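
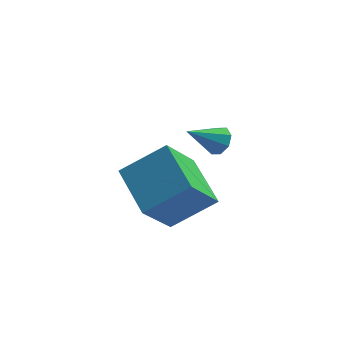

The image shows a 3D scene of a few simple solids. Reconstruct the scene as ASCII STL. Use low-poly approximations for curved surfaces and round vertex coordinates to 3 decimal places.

solid 
facet normal 0.742 0.335 -0.581
outer loop
vertex -1.371 0.907 3.263
vertex -1.777 1.07 2.838
vertex -1.524 1.345 3.32
endloop
endfacet
facet normal 0.284 -0.026 0.958
outer loop
vertex -1.371 0.907 3.263
vertex -1.524 1.345 3.32
vertex -2.883 0.57 3.702
endloop
endfacet
facet normal 0.741 0.337 -0.581
outer loop
vertex -1.524 1.345 3.32
vertex -1.777 1.07 2.838
vertex -1.826 1.621 3.095
endloop
endfacet
facet normal -0.093 0.566 0.819
outer loop
vertex -1.524 1.345 3.32
vertex -1.826 1.621 3.095
vertex -2.883 0.57 3.702
endloop
endfacet
facet normal 0.742 0.336 -0.580
outer loop
vertex -1.826 1.621 3.095
vertex -1.777 1.07 2.838
vertex -2.099 1.575 2.719
endloop
endfacet
facet normal -0.569 0.757 0.320
outer loop
vertex -1.826 1.621 3.095
vertex -2.099 1.575 2.719
vertex -2.883 0.57 3.702
endloop
endfacet
facet normal 0.742 0.337 -0.580
outer loop
vertex -2.099 1.575 2.719
vertex -1.777 1.07 2.838
vertex -2.183 1.233 2.413
endloop
endfacet
facet normal -0.866 0.434 -0.247
outer loop
vertex -2.099 1.575 2.719
vertex -2.183 1.233 2.413
vertex -2.883 0.57 3.702
endloop
endfacet
facet normal 0.742 0.336 -0.580
outer loop
vertex -2.183 1.233 2.413
vertex -1.777 1.07 2.838
vertex -2.03 0.795 2.355
endloop
endfacet
facet normal -0.810 -0.210 -0.548
outer loop
vertex -2.183 1.233 2.413
vertex -2.03 0.795 2.355
vertex -2.883 0.57 3.702
endloop
endfacet
facet normal 0.743 0.335 -0.580
outer loop
vertex -2.03 0.795 2.355
vertex -1.777 1.07 2.838
vertex -1.729 0.519 2.581
endloop
endfacet
facet normal -0.432 -0.805 -0.408
outer loop
vertex -2.03 0.795 2.355
vertex -1.729 0.519 2.581
vertex -2.883 0.57 3.702
endloop
endfacet
facet normal 0.742 0.336 -0.581
outer loop
vertex -1.729 0.519 2.581
vertex -1.777 1.07 2.838
vertex -1.456 0.565 2.956
endloop
endfacet
facet normal 0.044 -0.995 0.090
outer loop
vertex -1.729 0.519 2.581
vertex -1.456 0.565 2.956
vertex -2.883 0.57 3.702
endloop
endfacet
facet normal 0.742 0.336 -0.580
outer loop
vertex -1.456 0.565 2.956
vertex -1.777 1.07 2.838
vertex -1.371 0.907 3.263
endloop
endfacet
facet normal 0.341 -0.674 0.656
outer loop
vertex -1.456 0.565 2.956
vertex -1.371 0.907 3.263
vertex -2.883 0.57 3.702
endloop
endfacet
facet normal -0.412 -0.503 0.760
outer loop
vertex -3.491 -1.857 4.874
vertex -5.032 -2.176 3.827
vertex -2.673 -3.561 4.188
endloop
endfacet
facet normal 0.815 0.168 0.554
outer loop
vertex -1.808 -2.504 2.593
vertex -3.491 -1.857 4.874
vertex -2.673 -3.561 4.188
endloop
endfacet
facet normal -0.412 -0.503 0.760
outer loop
vertex -2.673 -3.561 4.188
vertex -5.032 -2.176 3.827
vertex -4.214 -3.88 3.142
endloop
endfacet
facet normal 0.407 -0.847 -0.341
outer loop
vertex -4.214 -3.88 3.142
vertex -1.808 -2.504 2.593
vertex -2.673 -3.561 4.188
endloop
endfacet
facet normal -0.407 0.847 0.341
outer loop
vertex -3.491 -1.857 4.874
vertex -4.167 -1.119 2.232
vertex -5.032 -2.176 3.827
endloop
endfacet
facet normal 0.815 0.169 0.554
outer loop
vertex -2.626 -0.8 3.278
vertex -3.491 -1.857 4.874
vertex -1.808 -2.504 2.593
endloop
endfacet
facet normal -0.407 0.848 0.341
outer loop
vertex -2.626 -0.8 3.278
vertex -4.167 -1.119 2.232
vertex -3.491 -1.857 4.874
endloop
endfacet
facet normal -0.815 -0.169 -0.554
outer loop
vertex -5.032 -2.176 3.827
vertex -4.167 -1.119 2.232
vertex -4.214 -3.88 3.142
endloop
endfacet
facet normal 0.407 -0.848 -0.341
outer loop
vertex -3.349 -2.823 1.546
vertex -1.808 -2.504 2.593
vertex -4.214 -3.88 3.142
endloop
endfacet
facet normal -0.816 -0.169 -0.554
outer loop
vertex -4.214 -3.88 3.142
vertex -4.167 -1.119 2.232
vertex -3.349 -2.823 1.546
endloop
endfacet
facet normal 0.412 0.503 -0.760
outer loop
vertex -3.349 -2.823 1.546
vertex -2.626 -0.8 3.278
vertex -1.808 -2.504 2.593
endloop
endfacet
facet normal 0.412 0.503 -0.760
outer loop
vertex -4.167 -1.119 2.232
vertex -2.626 -0.8 3.278
vertex -3.349 -2.823 1.546
endloop
endfacet

endsolid


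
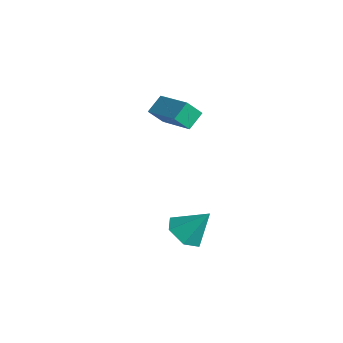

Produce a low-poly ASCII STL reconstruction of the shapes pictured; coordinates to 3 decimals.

solid 
facet normal -0.951 0.012 -0.308
outer loop
vertex -2.108 3.247 1.731
vertex -1.855 3.864 0.972
vertex -1.925 2.44 1.135
endloop
endfacet
facet normal -0.250 -0.611 0.751
outer loop
vertex 0.035 2.416 1.768
vertex -2.108 3.247 1.731
vertex -1.925 2.44 1.135
endloop
endfacet
facet normal -0.952 0.012 -0.307
outer loop
vertex -1.925 2.44 1.135
vertex -1.855 3.864 0.972
vertex -1.673 3.056 0.376
endloop
endfacet
facet normal 0.179 -0.792 -0.584
outer loop
vertex -1.673 3.056 0.376
vertex 0.035 2.416 1.768
vertex -1.925 2.44 1.135
endloop
endfacet
facet normal -0.179 0.792 0.584
outer loop
vertex -2.108 3.247 1.731
vertex 0.105 3.84 1.605
vertex -1.855 3.864 0.972
endloop
endfacet
facet normal -0.250 -0.611 0.752
outer loop
vertex -0.147 3.224 2.364
vertex -2.108 3.247 1.731
vertex 0.035 2.416 1.768
endloop
endfacet
facet normal -0.179 0.792 0.583
outer loop
vertex -0.147 3.224 2.364
vertex 0.105 3.84 1.605
vertex -2.108 3.247 1.731
endloop
endfacet
facet normal 0.250 0.611 -0.751
outer loop
vertex -1.855 3.864 0.972
vertex 0.105 3.84 1.605
vertex -1.673 3.056 0.376
endloop
endfacet
facet normal 0.179 -0.792 -0.584
outer loop
vertex 0.288 3.033 1.009
vertex 0.035 2.416 1.768
vertex -1.673 3.056 0.376
endloop
endfacet
facet normal 0.250 0.611 -0.751
outer loop
vertex -1.673 3.056 0.376
vertex 0.105 3.84 1.605
vertex 0.288 3.033 1.009
endloop
endfacet
facet normal 0.952 -0.012 0.307
outer loop
vertex 0.288 3.033 1.009
vertex -0.147 3.224 2.364
vertex 0.035 2.416 1.768
endloop
endfacet
facet normal 0.952 -0.011 0.307
outer loop
vertex 0.105 3.84 1.605
vertex -0.147 3.224 2.364
vertex 0.288 3.033 1.009
endloop
endfacet
facet normal -0.408 -0.496 -0.766
outer loop
vertex 2.457 1.14 -4.255
vertex 1.701 1.749 -4.246
vertex 2.479 1.949 -4.79
endloop
endfacet
facet normal 0.999 0.008 0.052
outer loop
vertex 2.457 1.14 -4.255
vertex 2.479 1.949 -4.79
vertex 2.379 2.571 -2.974
endloop
endfacet
facet normal -0.409 -0.495 -0.767
outer loop
vertex 2.479 1.949 -4.79
vertex 1.701 1.749 -4.246
vertex 1.724 2.558 -4.781
endloop
endfacet
facet normal 0.610 0.759 -0.227
outer loop
vertex 2.479 1.949 -4.79
vertex 1.724 2.558 -4.781
vertex 2.379 2.571 -2.974
endloop
endfacet
facet normal -0.407 -0.496 -0.767
outer loop
vertex 1.724 2.558 -4.781
vertex 1.701 1.749 -4.246
vertex 0.946 2.357 -4.238
endloop
endfacet
facet normal -0.205 0.976 0.067
outer loop
vertex 1.724 2.558 -4.781
vertex 0.946 2.357 -4.238
vertex 2.379 2.571 -2.974
endloop
endfacet
facet normal -0.407 -0.496 -0.767
outer loop
vertex 0.946 2.357 -4.238
vertex 1.701 1.749 -4.246
vertex 0.923 1.548 -3.703
endloop
endfacet
facet normal -0.630 0.441 0.639
outer loop
vertex 0.946 2.357 -4.238
vertex 0.923 1.548 -3.703
vertex 2.379 2.571 -2.974
endloop
endfacet
facet normal -0.407 -0.495 -0.767
outer loop
vertex 0.923 1.548 -3.703
vertex 1.701 1.749 -4.246
vertex 1.679 0.94 -3.712
endloop
endfacet
facet normal -0.240 -0.313 0.919
outer loop
vertex 0.923 1.548 -3.703
vertex 1.679 0.94 -3.712
vertex 2.379 2.571 -2.974
endloop
endfacet
facet normal -0.408 -0.495 -0.767
outer loop
vertex 1.679 0.94 -3.712
vertex 1.701 1.749 -4.246
vertex 2.457 1.14 -4.255
endloop
endfacet
facet normal 0.573 -0.529 0.626
outer loop
vertex 1.679 0.94 -3.712
vertex 2.457 1.14 -4.255
vertex 2.379 2.571 -2.974
endloop
endfacet

endsolid


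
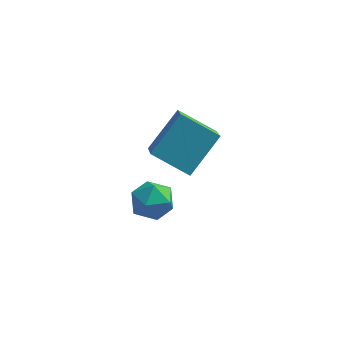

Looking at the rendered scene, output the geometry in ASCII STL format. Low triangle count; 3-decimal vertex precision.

solid 
facet normal -0.879 0.142 0.456
outer loop
vertex -0.237 0.378 2.656
vertex -0.618 1.785 1.484
vertex -1.04 -0.819 1.48
endloop
endfacet
facet normal 0.203 -0.752 0.627
outer loop
vertex 0.358 -1.045 0.756
vertex -0.237 0.378 2.656
vertex -1.04 -0.819 1.48
endloop
endfacet
facet normal -0.879 0.142 0.455
outer loop
vertex -1.04 -0.819 1.48
vertex -0.618 1.785 1.484
vertex -1.42 0.588 0.308
endloop
endfacet
facet normal -0.432 -0.643 -0.632
outer loop
vertex -1.42 0.588 0.308
vertex 0.358 -1.045 0.756
vertex -1.04 -0.819 1.48
endloop
endfacet
facet normal 0.431 0.643 0.632
outer loop
vertex -0.237 0.378 2.656
vertex 0.78 1.559 0.76
vertex -0.618 1.785 1.484
endloop
endfacet
facet normal 0.203 -0.752 0.627
outer loop
vertex 1.16 0.152 1.932
vertex -0.237 0.378 2.656
vertex 0.358 -1.045 0.756
endloop
endfacet
facet normal 0.432 0.643 0.632
outer loop
vertex 1.16 0.152 1.932
vertex 0.78 1.559 0.76
vertex -0.237 0.378 2.656
endloop
endfacet
facet normal -0.203 0.752 -0.627
outer loop
vertex -0.618 1.785 1.484
vertex 0.78 1.559 0.76
vertex -1.42 0.588 0.308
endloop
endfacet
facet normal -0.432 -0.643 -0.632
outer loop
vertex -0.023 0.362 -0.416
vertex 0.358 -1.045 0.756
vertex -1.42 0.588 0.308
endloop
endfacet
facet normal -0.203 0.752 -0.627
outer loop
vertex -1.42 0.588 0.308
vertex 0.78 1.559 0.76
vertex -0.023 0.362 -0.416
endloop
endfacet
facet normal 0.879 -0.141 -0.455
outer loop
vertex -0.023 0.362 -0.416
vertex 1.16 0.152 1.932
vertex 0.358 -1.045 0.756
endloop
endfacet
facet normal 0.879 -0.142 -0.455
outer loop
vertex 0.78 1.559 0.76
vertex 1.16 0.152 1.932
vertex -0.023 0.362 -0.416
endloop
endfacet
facet normal -0.461 0.860 -0.219
outer loop
vertex -0.418 -2.488 0.986
vertex -1.146 -2.859 1.063
vertex -0.795 -2.505 1.714
endloop
endfacet
facet normal 0.161 0.981 0.107
outer loop
vertex -0.418 -2.488 0.986
vertex -0.795 -2.505 1.714
vertex 0.013 -2.633 1.668
endloop
endfacet
facet normal 0.677 0.679 -0.283
outer loop
vertex -0.418 -2.488 0.986
vertex 0.013 -2.633 1.668
vertex 0.163 -3.066 0.988
endloop
endfacet
facet normal 0.372 0.371 -0.851
outer loop
vertex -0.418 -2.488 0.986
vertex 0.163 -3.066 0.988
vertex -0.553 -3.207 0.614
endloop
endfacet
facet normal -0.331 0.482 -0.811
outer loop
vertex -0.418 -2.488 0.986
vertex -0.553 -3.207 0.614
vertex -1.146 -2.859 1.063
endloop
endfacet
facet normal 0.146 0.656 0.741
outer loop
vertex 0.013 -2.633 1.668
vertex -0.795 -2.505 1.714
vertex -0.447 -3.093 2.166
endloop
endfacet
facet normal -0.862 0.458 0.216
outer loop
vertex -0.795 -2.505 1.714
vertex -1.146 -2.859 1.063
vertex -1.163 -3.234 1.792
endloop
endfacet
facet normal -0.652 -0.152 -0.743
outer loop
vertex -1.146 -2.859 1.063
vertex -0.553 -3.207 0.614
vertex -1.013 -3.667 1.112
endloop
endfacet
facet normal 0.487 -0.332 -0.808
outer loop
vertex -0.553 -3.207 0.614
vertex 0.163 -3.066 0.988
vertex -0.205 -3.795 1.066
endloop
endfacet
facet normal 0.980 0.168 0.109
outer loop
vertex 0.163 -3.066 0.988
vertex 0.013 -2.633 1.668
vertex 0.146 -3.441 1.717
endloop
endfacet
facet normal -0.372 -0.371 0.851
outer loop
vertex -0.582 -3.812 1.794
vertex -0.447 -3.093 2.166
vertex -1.163 -3.234 1.792
endloop
endfacet
facet normal -0.677 -0.679 0.283
outer loop
vertex -0.582 -3.812 1.794
vertex -1.163 -3.234 1.792
vertex -1.013 -3.667 1.112
endloop
endfacet
facet normal -0.161 -0.981 -0.107
outer loop
vertex -0.582 -3.812 1.794
vertex -1.013 -3.667 1.112
vertex -0.205 -3.795 1.066
endloop
endfacet
facet normal 0.461 -0.860 0.219
outer loop
vertex -0.582 -3.812 1.794
vertex -0.205 -3.795 1.066
vertex 0.146 -3.441 1.717
endloop
endfacet
facet normal 0.331 -0.482 0.811
outer loop
vertex -0.582 -3.812 1.794
vertex 0.146 -3.441 1.717
vertex -0.447 -3.093 2.166
endloop
endfacet
facet normal -0.487 0.332 0.808
outer loop
vertex -1.163 -3.234 1.792
vertex -0.447 -3.093 2.166
vertex -0.795 -2.505 1.714
endloop
endfacet
facet normal -0.980 -0.168 -0.109
outer loop
vertex -1.013 -3.667 1.112
vertex -1.163 -3.234 1.792
vertex -1.146 -2.859 1.063
endloop
endfacet
facet normal -0.146 -0.656 -0.741
outer loop
vertex -0.205 -3.795 1.066
vertex -1.013 -3.667 1.112
vertex -0.553 -3.207 0.614
endloop
endfacet
facet normal 0.862 -0.458 -0.216
outer loop
vertex 0.146 -3.441 1.717
vertex -0.205 -3.795 1.066
vertex 0.163 -3.066 0.988
endloop
endfacet
facet normal 0.652 0.152 0.743
outer loop
vertex -0.447 -3.093 2.166
vertex 0.146 -3.441 1.717
vertex 0.013 -2.633 1.668
endloop
endfacet

endsolid


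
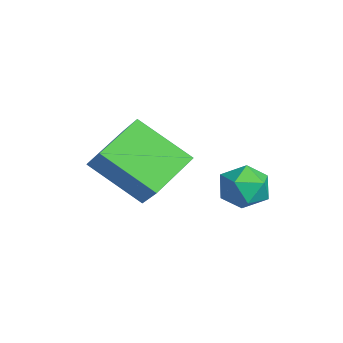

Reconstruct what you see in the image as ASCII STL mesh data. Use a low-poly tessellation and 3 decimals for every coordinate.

solid 
facet normal 0.103 0.655 0.748
outer loop
vertex -1.717 2.572 -1.44
vertex -1.635 1.929 -0.888
vertex -0.946 2.254 -1.268
endloop
endfacet
facet normal 0.351 0.926 0.137
outer loop
vertex -1.717 2.572 -1.44
vertex -0.946 2.254 -1.268
vertex -1.156 2.452 -2.069
endloop
endfacet
facet normal -0.181 0.924 -0.338
outer loop
vertex -1.717 2.572 -1.44
vertex -1.156 2.452 -2.069
vertex -1.976 2.249 -2.184
endloop
endfacet
facet normal -0.758 0.652 -0.019
outer loop
vertex -1.717 2.572 -1.44
vertex -1.976 2.249 -2.184
vertex -2.272 1.926 -1.454
endloop
endfacet
facet normal -0.582 0.486 0.652
outer loop
vertex -1.717 2.572 -1.44
vertex -2.272 1.926 -1.454
vertex -1.635 1.929 -0.888
endloop
endfacet
facet normal 0.865 0.491 -0.105
outer loop
vertex -1.156 2.452 -2.069
vertex -0.946 2.254 -1.268
vertex -0.728 1.734 -1.906
endloop
endfacet
facet normal 0.463 0.054 0.885
outer loop
vertex -0.946 2.254 -1.268
vertex -1.635 1.929 -0.888
vertex -1.024 1.411 -1.176
endloop
endfacet
facet normal -0.647 -0.220 0.730
outer loop
vertex -1.635 1.929 -0.888
vertex -2.272 1.926 -1.454
vertex -1.844 1.208 -1.291
endloop
endfacet
facet normal -0.933 0.047 -0.357
outer loop
vertex -2.272 1.926 -1.454
vertex -1.976 2.249 -2.184
vertex -2.054 1.406 -2.092
endloop
endfacet
facet normal 0.002 0.488 -0.873
outer loop
vertex -1.976 2.249 -2.184
vertex -1.156 2.452 -2.069
vertex -1.365 1.731 -2.472
endloop
endfacet
facet normal 0.758 -0.652 0.019
outer loop
vertex -1.283 1.088 -1.92
vertex -0.728 1.734 -1.906
vertex -1.024 1.411 -1.176
endloop
endfacet
facet normal 0.181 -0.924 0.338
outer loop
vertex -1.283 1.088 -1.92
vertex -1.024 1.411 -1.176
vertex -1.844 1.208 -1.291
endloop
endfacet
facet normal -0.351 -0.926 -0.137
outer loop
vertex -1.283 1.088 -1.92
vertex -1.844 1.208 -1.291
vertex -2.054 1.406 -2.092
endloop
endfacet
facet normal -0.103 -0.655 -0.748
outer loop
vertex -1.283 1.088 -1.92
vertex -2.054 1.406 -2.092
vertex -1.365 1.731 -2.472
endloop
endfacet
facet normal 0.582 -0.486 -0.652
outer loop
vertex -1.283 1.088 -1.92
vertex -1.365 1.731 -2.472
vertex -0.728 1.734 -1.906
endloop
endfacet
facet normal 0.933 -0.047 0.357
outer loop
vertex -1.024 1.411 -1.176
vertex -0.728 1.734 -1.906
vertex -0.946 2.254 -1.268
endloop
endfacet
facet normal -0.002 -0.488 0.873
outer loop
vertex -1.844 1.208 -1.291
vertex -1.024 1.411 -1.176
vertex -1.635 1.929 -0.888
endloop
endfacet
facet normal -0.865 -0.491 0.105
outer loop
vertex -2.054 1.406 -2.092
vertex -1.844 1.208 -1.291
vertex -2.272 1.926 -1.454
endloop
endfacet
facet normal -0.463 -0.054 -0.885
outer loop
vertex -1.365 1.731 -2.472
vertex -2.054 1.406 -2.092
vertex -1.976 2.249 -2.184
endloop
endfacet
facet normal 0.647 0.220 -0.730
outer loop
vertex -0.728 1.734 -1.906
vertex -1.365 1.731 -2.472
vertex -1.156 2.452 -2.069
endloop
endfacet
facet normal -0.707 -0.149 -0.692
outer loop
vertex -3.976 -2.242 -1.607
vertex -4.97 -0.933 -0.874
vertex -3.02 -0.796 -2.895
endloop
endfacet
facet normal 0.552 -0.728 -0.407
outer loop
vertex -2.03 -0.587 -1.926
vertex -3.976 -2.242 -1.607
vertex -3.02 -0.796 -2.895
endloop
endfacet
facet normal -0.707 -0.149 -0.692
outer loop
vertex -3.02 -0.796 -2.895
vertex -4.97 -0.933 -0.874
vertex -4.014 0.514 -2.162
endloop
endfacet
facet normal 0.443 0.670 -0.597
outer loop
vertex -4.014 0.514 -2.162
vertex -2.03 -0.587 -1.926
vertex -3.02 -0.796 -2.895
endloop
endfacet
facet normal -0.442 -0.670 0.596
outer loop
vertex -3.976 -2.242 -1.607
vertex -3.98 -0.724 0.095
vertex -4.97 -0.933 -0.874
endloop
endfacet
facet normal 0.552 -0.727 -0.408
outer loop
vertex -2.986 -2.034 -0.638
vertex -3.976 -2.242 -1.607
vertex -2.03 -0.587 -1.926
endloop
endfacet
facet normal -0.443 -0.670 0.596
outer loop
vertex -2.986 -2.034 -0.638
vertex -3.98 -0.724 0.095
vertex -3.976 -2.242 -1.607
endloop
endfacet
facet normal -0.552 0.727 0.407
outer loop
vertex -4.97 -0.933 -0.874
vertex -3.98 -0.724 0.095
vertex -4.014 0.514 -2.162
endloop
endfacet
facet normal 0.443 0.670 -0.596
outer loop
vertex -3.024 0.722 -1.193
vertex -2.03 -0.587 -1.926
vertex -4.014 0.514 -2.162
endloop
endfacet
facet normal -0.552 0.728 0.407
outer loop
vertex -4.014 0.514 -2.162
vertex -3.98 -0.724 0.095
vertex -3.024 0.722 -1.193
endloop
endfacet
facet normal 0.706 0.149 0.692
outer loop
vertex -3.024 0.722 -1.193
vertex -2.986 -2.034 -0.638
vertex -2.03 -0.587 -1.926
endloop
endfacet
facet normal 0.707 0.149 0.692
outer loop
vertex -3.98 -0.724 0.095
vertex -2.986 -2.034 -0.638
vertex -3.024 0.722 -1.193
endloop
endfacet

endsolid


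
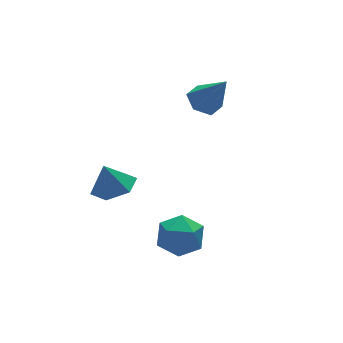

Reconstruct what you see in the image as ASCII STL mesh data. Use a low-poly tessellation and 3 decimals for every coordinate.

solid 
facet normal -0.667 0.695 -0.270
outer loop
vertex -1.007 0.444 -1.195
vertex -1.777 -0.127 -0.763
vertex -1.266 0.588 -0.186
endloop
endfacet
facet normal -0.028 0.989 -0.148
outer loop
vertex -1.007 0.444 -1.195
vertex -1.266 0.588 -0.186
vertex -0.254 0.574 -0.473
endloop
endfacet
facet normal 0.444 0.679 -0.585
outer loop
vertex -1.007 0.444 -1.195
vertex -0.254 0.574 -0.473
vertex -0.14 -0.15 -1.227
endloop
endfacet
facet normal 0.096 0.193 -0.976
outer loop
vertex -1.007 0.444 -1.195
vertex -0.14 -0.15 -1.227
vertex -1.082 -0.584 -1.406
endloop
endfacet
facet normal -0.589 0.203 -0.782
outer loop
vertex -1.007 0.444 -1.195
vertex -1.082 -0.584 -1.406
vertex -1.777 -0.127 -0.763
endloop
endfacet
facet normal 0.160 0.838 0.522
outer loop
vertex -0.254 0.574 -0.473
vertex -1.266 0.588 -0.186
vertex -0.558 0.084 0.406
endloop
endfacet
facet normal -0.874 0.361 0.326
outer loop
vertex -1.266 0.588 -0.186
vertex -1.777 -0.127 -0.763
vertex -1.5 -0.35 0.227
endloop
endfacet
facet normal -0.749 -0.434 -0.501
outer loop
vertex -1.777 -0.127 -0.763
vertex -1.082 -0.584 -1.406
vertex -1.386 -1.074 -0.527
endloop
endfacet
facet normal 0.362 -0.450 -0.816
outer loop
vertex -1.082 -0.584 -1.406
vertex -0.14 -0.15 -1.227
vertex -0.374 -1.088 -0.814
endloop
endfacet
facet normal 0.924 0.336 -0.183
outer loop
vertex -0.14 -0.15 -1.227
vertex -0.254 0.574 -0.473
vertex 0.137 -0.373 -0.237
endloop
endfacet
facet normal -0.096 -0.193 0.976
outer loop
vertex -0.633 -0.944 0.195
vertex -0.558 0.084 0.406
vertex -1.5 -0.35 0.227
endloop
endfacet
facet normal -0.444 -0.679 0.585
outer loop
vertex -0.633 -0.944 0.195
vertex -1.5 -0.35 0.227
vertex -1.386 -1.074 -0.527
endloop
endfacet
facet normal 0.028 -0.989 0.148
outer loop
vertex -0.633 -0.944 0.195
vertex -1.386 -1.074 -0.527
vertex -0.374 -1.088 -0.814
endloop
endfacet
facet normal 0.667 -0.695 0.270
outer loop
vertex -0.633 -0.944 0.195
vertex -0.374 -1.088 -0.814
vertex 0.137 -0.373 -0.237
endloop
endfacet
facet normal 0.589 -0.203 0.782
outer loop
vertex -0.633 -0.944 0.195
vertex 0.137 -0.373 -0.237
vertex -0.558 0.084 0.406
endloop
endfacet
facet normal -0.362 0.450 0.816
outer loop
vertex -1.5 -0.35 0.227
vertex -0.558 0.084 0.406
vertex -1.266 0.588 -0.186
endloop
endfacet
facet normal -0.924 -0.336 0.183
outer loop
vertex -1.386 -1.074 -0.527
vertex -1.5 -0.35 0.227
vertex -1.777 -0.127 -0.763
endloop
endfacet
facet normal -0.160 -0.838 -0.522
outer loop
vertex -0.374 -1.088 -0.814
vertex -1.386 -1.074 -0.527
vertex -1.082 -0.584 -1.406
endloop
endfacet
facet normal 0.874 -0.361 -0.326
outer loop
vertex 0.137 -0.373 -0.237
vertex -0.374 -1.088 -0.814
vertex -0.14 -0.15 -1.227
endloop
endfacet
facet normal 0.749 0.434 0.501
outer loop
vertex -0.558 0.084 0.406
vertex 0.137 -0.373 -0.237
vertex -0.254 0.574 -0.473
endloop
endfacet
facet normal 0.232 -0.208 -0.950
outer loop
vertex -1.27 2.427 1.138
vertex -2.185 2.65 0.866
vertex -1.495 3.346 0.882
endloop
endfacet
facet normal 0.652 0.347 0.674
outer loop
vertex -1.27 2.427 1.138
vertex -1.495 3.346 0.882
vertex -2.475 2.91 2.054
endloop
endfacet
facet normal 0.232 -0.208 -0.950
outer loop
vertex -1.495 3.346 0.882
vertex -2.185 2.65 0.866
vertex -2.41 3.569 0.61
endloop
endfacet
facet normal 0.096 0.904 0.417
outer loop
vertex -1.495 3.346 0.882
vertex -2.41 3.569 0.61
vertex -2.475 2.91 2.054
endloop
endfacet
facet normal 0.232 -0.208 -0.950
outer loop
vertex -2.41 3.569 0.61
vertex -2.185 2.65 0.866
vertex -3.1 2.873 0.594
endloop
endfacet
facet normal -0.686 0.673 0.276
outer loop
vertex -2.41 3.569 0.61
vertex -3.1 2.873 0.594
vertex -2.475 2.91 2.054
endloop
endfacet
facet normal 0.232 -0.208 -0.950
outer loop
vertex -3.1 2.873 0.594
vertex -2.185 2.65 0.866
vertex -2.875 1.954 0.85
endloop
endfacet
facet normal -0.912 -0.114 0.393
outer loop
vertex -3.1 2.873 0.594
vertex -2.875 1.954 0.85
vertex -2.475 2.91 2.054
endloop
endfacet
facet normal 0.232 -0.208 -0.950
outer loop
vertex -2.875 1.954 0.85
vertex -2.185 2.65 0.866
vertex -1.96 1.731 1.122
endloop
endfacet
facet normal -0.357 -0.670 0.651
outer loop
vertex -2.875 1.954 0.85
vertex -1.96 1.731 1.122
vertex -2.475 2.91 2.054
endloop
endfacet
facet normal 0.232 -0.208 -0.950
outer loop
vertex -1.96 1.731 1.122
vertex -2.185 2.65 0.866
vertex -1.27 2.427 1.138
endloop
endfacet
facet normal 0.425 -0.440 0.791
outer loop
vertex -1.96 1.731 1.122
vertex -1.27 2.427 1.138
vertex -2.475 2.91 2.054
endloop
endfacet
facet normal -0.258 0.465 -0.847
outer loop
vertex 3.46 4.533 3.038
vertex 2.733 4.154 3.051
vertex 2.824 4.88 3.422
endloop
endfacet
facet normal 0.630 0.567 0.531
outer loop
vertex 3.46 4.533 3.038
vertex 2.824 4.88 3.422
vertex 3.227 3.266 4.669
endloop
endfacet
facet normal -0.259 0.465 -0.846
outer loop
vertex 2.824 4.88 3.422
vertex 2.733 4.154 3.051
vertex 2.097 4.5 3.436
endloop
endfacet
facet normal -0.270 0.546 0.793
outer loop
vertex 2.824 4.88 3.422
vertex 2.097 4.5 3.436
vertex 3.227 3.266 4.669
endloop
endfacet
facet normal -0.259 0.466 -0.846
outer loop
vertex 2.097 4.5 3.436
vertex 2.733 4.154 3.051
vertex 2.006 3.775 3.065
endloop
endfacet
facet normal -0.809 -0.184 0.558
outer loop
vertex 2.097 4.5 3.436
vertex 2.006 3.775 3.065
vertex 3.227 3.266 4.669
endloop
endfacet
facet normal -0.258 0.464 -0.847
outer loop
vertex 2.006 3.775 3.065
vertex 2.733 4.154 3.051
vertex 2.642 3.428 2.681
endloop
endfacet
facet normal -0.450 -0.891 0.060
outer loop
vertex 2.006 3.775 3.065
vertex 2.642 3.428 2.681
vertex 3.227 3.266 4.669
endloop
endfacet
facet normal -0.259 0.464 -0.847
outer loop
vertex 2.642 3.428 2.681
vertex 2.733 4.154 3.051
vertex 3.369 3.808 2.667
endloop
endfacet
facet normal 0.450 -0.869 -0.203
outer loop
vertex 2.642 3.428 2.681
vertex 3.369 3.808 2.667
vertex 3.227 3.266 4.669
endloop
endfacet
facet normal -0.258 0.466 -0.847
outer loop
vertex 3.369 3.808 2.667
vertex 2.733 4.154 3.051
vertex 3.46 4.533 3.038
endloop
endfacet
facet normal 0.990 -0.141 0.032
outer loop
vertex 3.369 3.808 2.667
vertex 3.46 4.533 3.038
vertex 3.227 3.266 4.669
endloop
endfacet

endsolid


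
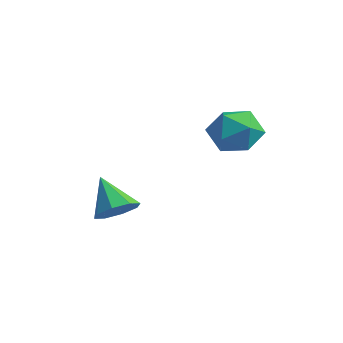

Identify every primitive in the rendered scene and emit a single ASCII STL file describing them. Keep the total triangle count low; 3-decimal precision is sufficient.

solid 
facet normal -0.474 0.595 0.649
outer loop
vertex -1.184 3.735 3.785
vertex -1.498 2.876 4.344
vertex -0.57 3.358 4.579
endloop
endfacet
facet normal 0.094 0.926 0.367
outer loop
vertex -1.184 3.735 3.785
vertex -0.57 3.358 4.579
vertex -0.12 3.677 3.659
endloop
endfacet
facet normal 0.011 0.940 -0.341
outer loop
vertex -1.184 3.735 3.785
vertex -0.12 3.677 3.659
vertex -0.771 3.393 2.856
endloop
endfacet
facet normal -0.607 0.619 -0.498
outer loop
vertex -1.184 3.735 3.785
vertex -0.771 3.393 2.856
vertex -1.623 2.897 3.279
endloop
endfacet
facet normal -0.907 0.406 0.114
outer loop
vertex -1.184 3.735 3.785
vertex -1.623 2.897 3.279
vertex -1.498 2.876 4.344
endloop
endfacet
facet normal 0.671 0.534 0.514
outer loop
vertex -0.12 3.677 3.659
vertex -0.57 3.358 4.579
vertex 0.223 2.783 4.141
endloop
endfacet
facet normal -0.245 -0.000 0.969
outer loop
vertex -0.57 3.358 4.579
vertex -1.498 2.876 4.344
vertex -0.629 2.287 4.564
endloop
endfacet
facet normal -0.946 -0.306 0.105
outer loop
vertex -1.498 2.876 4.344
vertex -1.623 2.897 3.279
vertex -1.28 2.003 3.761
endloop
endfacet
facet normal -0.462 0.038 -0.886
outer loop
vertex -1.623 2.897 3.279
vertex -0.771 3.393 2.856
vertex -0.83 2.322 2.841
endloop
endfacet
facet normal 0.538 0.557 -0.633
outer loop
vertex -0.771 3.393 2.856
vertex -0.12 3.677 3.659
vertex 0.098 2.804 3.076
endloop
endfacet
facet normal 0.607 -0.619 0.498
outer loop
vertex -0.216 1.945 3.635
vertex 0.223 2.783 4.141
vertex -0.629 2.287 4.564
endloop
endfacet
facet normal -0.011 -0.940 0.341
outer loop
vertex -0.216 1.945 3.635
vertex -0.629 2.287 4.564
vertex -1.28 2.003 3.761
endloop
endfacet
facet normal -0.094 -0.926 -0.367
outer loop
vertex -0.216 1.945 3.635
vertex -1.28 2.003 3.761
vertex -0.83 2.322 2.841
endloop
endfacet
facet normal 0.474 -0.595 -0.649
outer loop
vertex -0.216 1.945 3.635
vertex -0.83 2.322 2.841
vertex 0.098 2.804 3.076
endloop
endfacet
facet normal 0.907 -0.406 -0.114
outer loop
vertex -0.216 1.945 3.635
vertex 0.098 2.804 3.076
vertex 0.223 2.783 4.141
endloop
endfacet
facet normal 0.462 -0.038 0.886
outer loop
vertex -0.629 2.287 4.564
vertex 0.223 2.783 4.141
vertex -0.57 3.358 4.579
endloop
endfacet
facet normal -0.538 -0.557 0.633
outer loop
vertex -1.28 2.003 3.761
vertex -0.629 2.287 4.564
vertex -1.498 2.876 4.344
endloop
endfacet
facet normal -0.671 -0.534 -0.514
outer loop
vertex -0.83 2.322 2.841
vertex -1.28 2.003 3.761
vertex -1.623 2.897 3.279
endloop
endfacet
facet normal 0.245 0.000 -0.969
outer loop
vertex 0.098 2.804 3.076
vertex -0.83 2.322 2.841
vertex -0.771 3.393 2.856
endloop
endfacet
facet normal 0.946 0.306 -0.105
outer loop
vertex 0.223 2.783 4.141
vertex 0.098 2.804 3.076
vertex -0.12 3.677 3.659
endloop
endfacet
facet normal 0.647 0.017 -0.762
outer loop
vertex -1.328 -0.966 0.932
vertex -1.969 -1.076 0.385
vertex -1.582 -0.403 0.729
endloop
endfacet
facet normal 0.311 0.443 0.841
outer loop
vertex -1.328 -0.966 0.932
vertex -1.582 -0.403 0.729
vertex -3.031 -1.104 1.635
endloop
endfacet
facet normal 0.647 0.017 -0.762
outer loop
vertex -1.582 -0.403 0.729
vertex -1.969 -1.076 0.385
vertex -2.062 -0.233 0.325
endloop
endfacet
facet normal -0.109 0.863 0.493
outer loop
vertex -1.582 -0.403 0.729
vertex -2.062 -0.233 0.325
vertex -3.031 -1.104 1.635
endloop
endfacet
facet normal 0.646 0.017 -0.763
outer loop
vertex -2.062 -0.233 0.325
vertex -1.969 -1.076 0.385
vertex -2.489 -0.557 -0.044
endloop
endfacet
facet normal -0.630 0.775 0.049
outer loop
vertex -2.062 -0.233 0.325
vertex -2.489 -0.557 -0.044
vertex -3.031 -1.104 1.635
endloop
endfacet
facet normal 0.647 0.018 -0.763
outer loop
vertex -2.489 -0.557 -0.044
vertex -1.969 -1.076 0.385
vertex -2.611 -1.185 -0.162
endloop
endfacet
facet normal -0.946 0.227 -0.231
outer loop
vertex -2.489 -0.557 -0.044
vertex -2.611 -1.185 -0.162
vertex -3.031 -1.104 1.635
endloop
endfacet
facet normal 0.647 0.018 -0.763
outer loop
vertex -2.611 -1.185 -0.162
vertex -1.969 -1.076 0.385
vertex -2.357 -1.749 0.04
endloop
endfacet
facet normal -0.870 -0.457 -0.183
outer loop
vertex -2.611 -1.185 -0.162
vertex -2.357 -1.749 0.04
vertex -3.031 -1.104 1.635
endloop
endfacet
facet normal 0.648 0.017 -0.761
outer loop
vertex -2.357 -1.749 0.04
vertex -1.969 -1.076 0.385
vertex -1.877 -1.919 0.445
endloop
endfacet
facet normal -0.450 -0.878 0.165
outer loop
vertex -2.357 -1.749 0.04
vertex -1.877 -1.919 0.445
vertex -3.031 -1.104 1.635
endloop
endfacet
facet normal 0.647 0.016 -0.763
outer loop
vertex -1.877 -1.919 0.445
vertex -1.969 -1.076 0.385
vertex -1.45 -1.594 0.814
endloop
endfacet
facet normal 0.073 -0.789 0.611
outer loop
vertex -1.877 -1.919 0.445
vertex -1.45 -1.594 0.814
vertex -3.031 -1.104 1.635
endloop
endfacet
facet normal 0.647 0.017 -0.762
outer loop
vertex -1.45 -1.594 0.814
vertex -1.969 -1.076 0.385
vertex -1.328 -0.966 0.932
endloop
endfacet
facet normal 0.387 -0.242 0.890
outer loop
vertex -1.45 -1.594 0.814
vertex -1.328 -0.966 0.932
vertex -3.031 -1.104 1.635
endloop
endfacet

endsolid


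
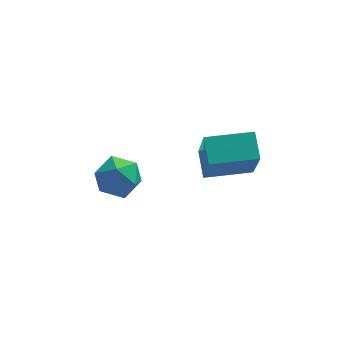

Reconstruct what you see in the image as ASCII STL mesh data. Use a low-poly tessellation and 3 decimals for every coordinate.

solid 
facet normal -0.999 -0.040 -0.014
outer loop
vertex -0.214 0.669 -1.529
vertex -0.258 1.581 -1.01
vertex -0.231 1.752 -3.433
endloop
endfacet
facet normal 0.042 -0.868 -0.494
outer loop
vertex 1.438 1.819 -3.41
vertex -0.214 0.669 -1.529
vertex -0.231 1.752 -3.433
endloop
endfacet
facet normal -0.999 -0.039 -0.014
outer loop
vertex -0.231 1.752 -3.433
vertex -0.258 1.581 -1.01
vertex -0.274 2.664 -2.914
endloop
endfacet
facet normal -0.008 0.494 -0.869
outer loop
vertex -0.274 2.664 -2.914
vertex 1.438 1.819 -3.41
vertex -0.231 1.752 -3.433
endloop
endfacet
facet normal 0.008 -0.494 0.869
outer loop
vertex -0.214 0.669 -1.529
vertex 1.411 1.648 -0.987
vertex -0.258 1.581 -1.01
endloop
endfacet
facet normal 0.042 -0.868 -0.494
outer loop
vertex 1.454 0.736 -1.506
vertex -0.214 0.669 -1.529
vertex 1.438 1.819 -3.41
endloop
endfacet
facet normal 0.008 -0.494 0.869
outer loop
vertex 1.454 0.736 -1.506
vertex 1.411 1.648 -0.987
vertex -0.214 0.669 -1.529
endloop
endfacet
facet normal -0.042 0.868 0.494
outer loop
vertex -0.258 1.581 -1.01
vertex 1.411 1.648 -0.987
vertex -0.274 2.664 -2.914
endloop
endfacet
facet normal -0.008 0.494 -0.869
outer loop
vertex 1.394 2.731 -2.891
vertex 1.438 1.819 -3.41
vertex -0.274 2.664 -2.914
endloop
endfacet
facet normal -0.042 0.868 0.494
outer loop
vertex -0.274 2.664 -2.914
vertex 1.411 1.648 -0.987
vertex 1.394 2.731 -2.891
endloop
endfacet
facet normal 0.999 0.040 0.014
outer loop
vertex 1.394 2.731 -2.891
vertex 1.454 0.736 -1.506
vertex 1.438 1.819 -3.41
endloop
endfacet
facet normal 0.999 0.039 0.014
outer loop
vertex 1.411 1.648 -0.987
vertex 1.454 0.736 -1.506
vertex 1.394 2.731 -2.891
endloop
endfacet
facet normal -0.715 0.587 0.379
outer loop
vertex -3.663 0.512 -1.172
vertex -3.913 -0.116 -0.671
vertex -3.327 0.426 -0.405
endloop
endfacet
facet normal -0.150 0.973 0.175
outer loop
vertex -3.663 0.512 -1.172
vertex -3.327 0.426 -0.405
vertex -2.836 0.619 -1.06
endloop
endfacet
facet normal -0.040 0.853 -0.521
outer loop
vertex -3.663 0.512 -1.172
vertex -2.836 0.619 -1.06
vertex -3.119 0.196 -1.731
endloop
endfacet
facet normal -0.538 0.393 -0.746
outer loop
vertex -3.663 0.512 -1.172
vertex -3.119 0.196 -1.731
vertex -3.784 -0.258 -1.49
endloop
endfacet
facet normal -0.955 0.229 -0.190
outer loop
vertex -3.663 0.512 -1.172
vertex -3.784 -0.258 -1.49
vertex -3.913 -0.116 -0.671
endloop
endfacet
facet normal 0.420 0.735 0.532
outer loop
vertex -2.836 0.619 -1.06
vertex -3.327 0.426 -0.405
vertex -2.576 0.058 -0.49
endloop
endfacet
facet normal -0.495 0.112 0.862
outer loop
vertex -3.327 0.426 -0.405
vertex -3.913 -0.116 -0.671
vertex -3.241 -0.396 -0.249
endloop
endfacet
facet normal -0.882 -0.468 -0.058
outer loop
vertex -3.913 -0.116 -0.671
vertex -3.784 -0.258 -1.49
vertex -3.524 -0.819 -0.92
endloop
endfacet
facet normal -0.208 -0.203 -0.957
outer loop
vertex -3.784 -0.258 -1.49
vertex -3.119 0.196 -1.731
vertex -3.033 -0.626 -1.575
endloop
endfacet
facet normal 0.597 0.540 -0.593
outer loop
vertex -3.119 0.196 -1.731
vertex -2.836 0.619 -1.06
vertex -2.447 -0.084 -1.309
endloop
endfacet
facet normal 0.538 -0.393 0.746
outer loop
vertex -2.697 -0.712 -0.808
vertex -2.576 0.058 -0.49
vertex -3.241 -0.396 -0.249
endloop
endfacet
facet normal 0.040 -0.853 0.521
outer loop
vertex -2.697 -0.712 -0.808
vertex -3.241 -0.396 -0.249
vertex -3.524 -0.819 -0.92
endloop
endfacet
facet normal 0.150 -0.973 -0.175
outer loop
vertex -2.697 -0.712 -0.808
vertex -3.524 -0.819 -0.92
vertex -3.033 -0.626 -1.575
endloop
endfacet
facet normal 0.715 -0.587 -0.379
outer loop
vertex -2.697 -0.712 -0.808
vertex -3.033 -0.626 -1.575
vertex -2.447 -0.084 -1.309
endloop
endfacet
facet normal 0.955 -0.229 0.190
outer loop
vertex -2.697 -0.712 -0.808
vertex -2.447 -0.084 -1.309
vertex -2.576 0.058 -0.49
endloop
endfacet
facet normal 0.208 0.203 0.957
outer loop
vertex -3.241 -0.396 -0.249
vertex -2.576 0.058 -0.49
vertex -3.327 0.426 -0.405
endloop
endfacet
facet normal -0.597 -0.540 0.593
outer loop
vertex -3.524 -0.819 -0.92
vertex -3.241 -0.396 -0.249
vertex -3.913 -0.116 -0.671
endloop
endfacet
facet normal -0.420 -0.735 -0.532
outer loop
vertex -3.033 -0.626 -1.575
vertex -3.524 -0.819 -0.92
vertex -3.784 -0.258 -1.49
endloop
endfacet
facet normal 0.495 -0.112 -0.862
outer loop
vertex -2.447 -0.084 -1.309
vertex -3.033 -0.626 -1.575
vertex -3.119 0.196 -1.731
endloop
endfacet
facet normal 0.882 0.468 0.058
outer loop
vertex -2.576 0.058 -0.49
vertex -2.447 -0.084 -1.309
vertex -2.836 0.619 -1.06
endloop
endfacet

endsolid


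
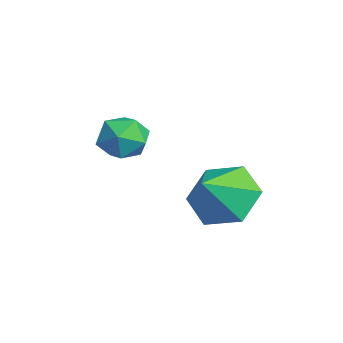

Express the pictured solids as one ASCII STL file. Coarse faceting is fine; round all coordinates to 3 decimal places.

solid 
facet normal -0.998 -0.045 0.036
outer loop
vertex -0.284 -0.606 1.723
vertex -0.241 -1.306 2.033
vertex -0.253 -0.686 2.486
endloop
endfacet
facet normal -0.771 0.629 0.097
outer loop
vertex -0.284 -0.606 1.723
vertex -0.253 -0.686 2.486
vertex 0.154 -0.134 2.142
endloop
endfacet
facet normal -0.387 0.786 -0.482
outer loop
vertex -0.284 -0.606 1.723
vertex 0.154 -0.134 2.142
vertex 0.417 -0.412 1.477
endloop
endfacet
facet normal -0.375 0.211 -0.903
outer loop
vertex -0.284 -0.606 1.723
vertex 0.417 -0.412 1.477
vertex 0.173 -1.137 1.409
endloop
endfacet
facet normal -0.754 -0.304 -0.582
outer loop
vertex -0.284 -0.606 1.723
vertex 0.173 -1.137 1.409
vertex -0.241 -1.306 2.033
endloop
endfacet
facet normal -0.340 0.665 0.665
outer loop
vertex 0.154 -0.134 2.142
vertex -0.253 -0.686 2.486
vertex 0.467 -0.543 2.711
endloop
endfacet
facet normal -0.707 -0.426 0.564
outer loop
vertex -0.253 -0.686 2.486
vertex -0.241 -1.306 2.033
vertex 0.223 -1.268 2.643
endloop
endfacet
facet normal -0.312 -0.844 -0.436
outer loop
vertex -0.241 -1.306 2.033
vertex 0.173 -1.137 1.409
vertex 0.486 -1.546 1.978
endloop
endfacet
facet normal 0.300 -0.012 -0.954
outer loop
vertex 0.173 -1.137 1.409
vertex 0.417 -0.412 1.477
vertex 0.893 -0.994 1.634
endloop
endfacet
facet normal 0.283 0.920 -0.273
outer loop
vertex 0.417 -0.412 1.477
vertex 0.154 -0.134 2.142
vertex 0.881 -0.374 2.087
endloop
endfacet
facet normal 0.375 -0.211 0.903
outer loop
vertex 0.924 -1.074 2.397
vertex 0.467 -0.543 2.711
vertex 0.223 -1.268 2.643
endloop
endfacet
facet normal 0.387 -0.786 0.482
outer loop
vertex 0.924 -1.074 2.397
vertex 0.223 -1.268 2.643
vertex 0.486 -1.546 1.978
endloop
endfacet
facet normal 0.771 -0.629 -0.097
outer loop
vertex 0.924 -1.074 2.397
vertex 0.486 -1.546 1.978
vertex 0.893 -0.994 1.634
endloop
endfacet
facet normal 0.998 0.045 -0.036
outer loop
vertex 0.924 -1.074 2.397
vertex 0.893 -0.994 1.634
vertex 0.881 -0.374 2.087
endloop
endfacet
facet normal 0.754 0.304 0.582
outer loop
vertex 0.924 -1.074 2.397
vertex 0.881 -0.374 2.087
vertex 0.467 -0.543 2.711
endloop
endfacet
facet normal -0.300 0.012 0.954
outer loop
vertex 0.223 -1.268 2.643
vertex 0.467 -0.543 2.711
vertex -0.253 -0.686 2.486
endloop
endfacet
facet normal -0.283 -0.920 0.273
outer loop
vertex 0.486 -1.546 1.978
vertex 0.223 -1.268 2.643
vertex -0.241 -1.306 2.033
endloop
endfacet
facet normal 0.340 -0.665 -0.665
outer loop
vertex 0.893 -0.994 1.634
vertex 0.486 -1.546 1.978
vertex 0.173 -1.137 1.409
endloop
endfacet
facet normal 0.707 0.426 -0.564
outer loop
vertex 0.881 -0.374 2.087
vertex 0.893 -0.994 1.634
vertex 0.417 -0.412 1.477
endloop
endfacet
facet normal 0.312 0.844 0.436
outer loop
vertex 0.467 -0.543 2.711
vertex 0.881 -0.374 2.087
vertex 0.154 -0.134 2.142
endloop
endfacet
facet normal -0.506 0.562 -0.655
outer loop
vertex 0.404 1.201 -1.228
vertex 0.034 1.804 -0.425
vertex 0.951 2.064 -0.91
endloop
endfacet
facet normal 0.859 -0.472 -0.196
outer loop
vertex 0.404 1.201 -1.228
vertex 0.951 2.064 -0.91
vertex 0.706 1.056 0.445
endloop
endfacet
facet normal -0.506 0.562 -0.654
outer loop
vertex 0.951 2.064 -0.91
vertex 0.034 1.804 -0.425
vertex 0.581 2.666 -0.107
endloop
endfacet
facet normal 0.938 0.176 0.300
outer loop
vertex 0.951 2.064 -0.91
vertex 0.581 2.666 -0.107
vertex 0.706 1.056 0.445
endloop
endfacet
facet normal -0.506 0.562 -0.654
outer loop
vertex 0.581 2.666 -0.107
vertex 0.034 1.804 -0.425
vertex -0.336 2.406 0.378
endloop
endfacet
facet normal 0.368 0.327 0.871
outer loop
vertex 0.581 2.666 -0.107
vertex -0.336 2.406 0.378
vertex 0.706 1.056 0.445
endloop
endfacet
facet normal -0.505 0.563 -0.654
outer loop
vertex -0.336 2.406 0.378
vertex 0.034 1.804 -0.425
vertex -0.884 1.544 0.06
endloop
endfacet
facet normal -0.281 -0.170 0.945
outer loop
vertex -0.336 2.406 0.378
vertex -0.884 1.544 0.06
vertex 0.706 1.056 0.445
endloop
endfacet
facet normal -0.505 0.562 -0.655
outer loop
vertex -0.884 1.544 0.06
vertex 0.034 1.804 -0.425
vertex -0.514 0.941 -0.743
endloop
endfacet
facet normal -0.360 -0.818 0.449
outer loop
vertex -0.884 1.544 0.06
vertex -0.514 0.941 -0.743
vertex 0.706 1.056 0.445
endloop
endfacet
facet normal -0.505 0.562 -0.655
outer loop
vertex -0.514 0.941 -0.743
vertex 0.034 1.804 -0.425
vertex 0.404 1.201 -1.228
endloop
endfacet
facet normal 0.210 -0.970 -0.122
outer loop
vertex -0.514 0.941 -0.743
vertex 0.404 1.201 -1.228
vertex 0.706 1.056 0.445
endloop
endfacet

endsolid


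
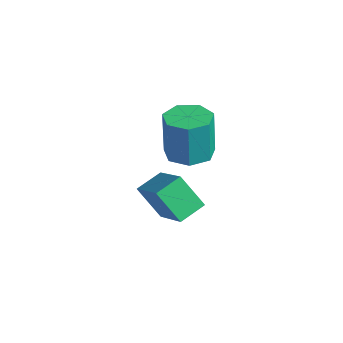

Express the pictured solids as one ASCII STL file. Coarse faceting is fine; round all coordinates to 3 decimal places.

solid 
facet normal 0.061 -0.006 -0.998
outer loop
vertex 0.172 2.507 1.573
vertex -0.612 3.023 1.522
vertex 0.28 3.315 1.575
endloop
endfacet
facet normal 0.989 -0.132 0.062
outer loop
vertex 0.172 2.507 1.573
vertex 0.28 3.315 1.575
vertex 0.055 2.52 3.47
endloop
endfacet
facet normal 0.989 -0.134 0.061
outer loop
vertex 0.055 2.52 3.47
vertex 0.28 3.315 1.575
vertex 0.164 3.328 3.471
endloop
endfacet
facet normal -0.062 0.007 0.998
outer loop
vertex 0.055 2.52 3.47
vertex 0.164 3.328 3.471
vertex -0.728 3.037 3.418
endloop
endfacet
facet normal 0.062 -0.007 -0.998
outer loop
vertex 0.28 3.315 1.575
vertex -0.612 3.023 1.522
vertex -0.283 3.904 1.536
endloop
endfacet
facet normal 0.721 0.692 0.039
outer loop
vertex 0.28 3.315 1.575
vertex -0.283 3.904 1.536
vertex 0.164 3.328 3.471
endloop
endfacet
facet normal 0.721 0.692 0.039
outer loop
vertex 0.164 3.328 3.471
vertex -0.283 3.904 1.536
vertex -0.399 3.917 3.432
endloop
endfacet
facet normal -0.062 0.007 0.998
outer loop
vertex 0.164 3.328 3.471
vertex -0.399 3.917 3.432
vertex -0.728 3.037 3.418
endloop
endfacet
facet normal 0.061 -0.007 -0.998
outer loop
vertex -0.283 3.904 1.536
vertex -0.612 3.023 1.522
vertex -1.094 3.83 1.487
endloop
endfacet
facet normal -0.090 0.996 -0.012
outer loop
vertex -0.283 3.904 1.536
vertex -1.094 3.83 1.487
vertex -0.399 3.917 3.432
endloop
endfacet
facet normal -0.090 0.996 -0.012
outer loop
vertex -0.399 3.917 3.432
vertex -1.094 3.83 1.487
vertex -1.21 3.843 3.383
endloop
endfacet
facet normal -0.061 0.007 0.998
outer loop
vertex -0.399 3.917 3.432
vertex -1.21 3.843 3.383
vertex -0.728 3.037 3.418
endloop
endfacet
facet normal 0.061 -0.007 -0.998
outer loop
vertex -1.094 3.83 1.487
vertex -0.612 3.023 1.522
vertex -1.542 3.148 1.464
endloop
endfacet
facet normal -0.834 0.549 -0.055
outer loop
vertex -1.094 3.83 1.487
vertex -1.542 3.148 1.464
vertex -1.21 3.843 3.383
endloop
endfacet
facet normal -0.834 0.549 -0.055
outer loop
vertex -1.21 3.843 3.383
vertex -1.542 3.148 1.464
vertex -1.658 3.161 3.36
endloop
endfacet
facet normal -0.061 0.007 0.998
outer loop
vertex -1.21 3.843 3.383
vertex -1.658 3.161 3.36
vertex -0.728 3.037 3.418
endloop
endfacet
facet normal 0.061 -0.007 -0.998
outer loop
vertex -1.542 3.148 1.464
vertex -0.612 3.023 1.522
vertex -1.289 2.373 1.485
endloop
endfacet
facet normal -0.949 -0.311 -0.056
outer loop
vertex -1.542 3.148 1.464
vertex -1.289 2.373 1.485
vertex -1.658 3.161 3.36
endloop
endfacet
facet normal -0.949 -0.310 -0.056
outer loop
vertex -1.658 3.161 3.36
vertex -1.289 2.373 1.485
vertex -1.406 2.386 3.381
endloop
endfacet
facet normal -0.061 0.007 0.998
outer loop
vertex -1.658 3.161 3.36
vertex -1.406 2.386 3.381
vertex -0.728 3.037 3.418
endloop
endfacet
facet normal 0.061 -0.006 -0.998
outer loop
vertex -1.289 2.373 1.485
vertex -0.612 3.023 1.522
vertex -0.527 2.087 1.533
endloop
endfacet
facet normal -0.351 -0.936 -0.015
outer loop
vertex -1.289 2.373 1.485
vertex -0.527 2.087 1.533
vertex -1.406 2.386 3.381
endloop
endfacet
facet normal -0.350 -0.937 -0.015
outer loop
vertex -1.406 2.386 3.381
vertex -0.527 2.087 1.533
vertex -0.643 2.1 3.43
endloop
endfacet
facet normal -0.061 0.007 0.998
outer loop
vertex -1.406 2.386 3.381
vertex -0.643 2.1 3.43
vertex -0.728 3.037 3.418
endloop
endfacet
facet normal 0.061 -0.006 -0.998
outer loop
vertex -0.527 2.087 1.533
vertex -0.612 3.023 1.522
vertex 0.172 2.507 1.573
endloop
endfacet
facet normal 0.513 -0.858 0.037
outer loop
vertex -0.527 2.087 1.533
vertex 0.172 2.507 1.573
vertex -0.643 2.1 3.43
endloop
endfacet
facet normal 0.514 -0.857 0.038
outer loop
vertex -0.643 2.1 3.43
vertex 0.172 2.507 1.573
vertex 0.055 2.52 3.47
endloop
endfacet
facet normal -0.062 0.007 0.998
outer loop
vertex -0.643 2.1 3.43
vertex 0.055 2.52 3.47
vertex -0.728 3.037 3.418
endloop
endfacet
facet normal -0.824 0.124 -0.552
outer loop
vertex -2.422 1.905 -1.377
vertex -2.507 3.0 -1.005
vertex -1.541 2.382 -2.585
endloop
endfacet
facet normal 0.073 -0.945 -0.320
outer loop
vertex 0.207 2.12 -1.415
vertex -2.422 1.905 -1.377
vertex -1.541 2.382 -2.585
endloop
endfacet
facet normal -0.824 0.124 -0.552
outer loop
vertex -1.541 2.382 -2.585
vertex -2.507 3.0 -1.005
vertex -1.625 3.478 -2.214
endloop
endfacet
facet normal 0.561 0.304 -0.770
outer loop
vertex -1.625 3.478 -2.214
vertex 0.207 2.12 -1.415
vertex -1.541 2.382 -2.585
endloop
endfacet
facet normal -0.561 -0.305 0.770
outer loop
vertex -2.422 1.905 -1.377
vertex -0.759 2.738 0.165
vertex -2.507 3.0 -1.005
endloop
endfacet
facet normal 0.073 -0.944 -0.320
outer loop
vertex -0.675 1.642 -0.206
vertex -2.422 1.905 -1.377
vertex 0.207 2.12 -1.415
endloop
endfacet
facet normal -0.562 -0.304 0.770
outer loop
vertex -0.675 1.642 -0.206
vertex -0.759 2.738 0.165
vertex -2.422 1.905 -1.377
endloop
endfacet
facet normal -0.073 0.945 0.320
outer loop
vertex -2.507 3.0 -1.005
vertex -0.759 2.738 0.165
vertex -1.625 3.478 -2.214
endloop
endfacet
facet normal 0.562 0.305 -0.769
outer loop
vertex 0.122 3.215 -1.043
vertex 0.207 2.12 -1.415
vertex -1.625 3.478 -2.214
endloop
endfacet
facet normal -0.072 0.945 0.320
outer loop
vertex -1.625 3.478 -2.214
vertex -0.759 2.738 0.165
vertex 0.122 3.215 -1.043
endloop
endfacet
facet normal 0.824 -0.124 0.552
outer loop
vertex 0.122 3.215 -1.043
vertex -0.675 1.642 -0.206
vertex 0.207 2.12 -1.415
endloop
endfacet
facet normal 0.824 -0.124 0.552
outer loop
vertex -0.759 2.738 0.165
vertex -0.675 1.642 -0.206
vertex 0.122 3.215 -1.043
endloop
endfacet

endsolid


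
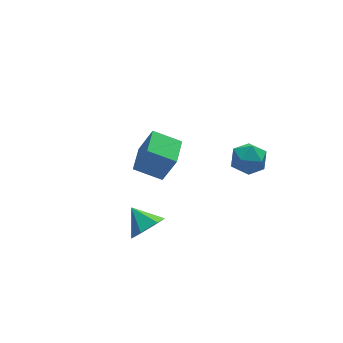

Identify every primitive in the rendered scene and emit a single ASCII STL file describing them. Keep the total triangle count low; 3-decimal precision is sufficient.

solid 
facet normal 0.307 -0.792 -0.528
outer loop
vertex -2.148 -3.393 -1.239
vertex -3.135 -3.566 -1.554
vertex -2.504 -2.944 -2.119
endloop
endfacet
facet normal 0.607 0.780 0.152
outer loop
vertex -2.148 -3.393 -1.239
vertex -2.504 -2.944 -2.119
vertex -3.605 -2.354 -0.746
endloop
endfacet
facet normal 0.307 -0.792 -0.528
outer loop
vertex -2.504 -2.944 -2.119
vertex -3.135 -3.566 -1.554
vertex -3.491 -3.117 -2.434
endloop
endfacet
facet normal -0.028 0.910 -0.413
outer loop
vertex -2.504 -2.944 -2.119
vertex -3.491 -3.117 -2.434
vertex -3.605 -2.354 -0.746
endloop
endfacet
facet normal 0.307 -0.792 -0.528
outer loop
vertex -3.491 -3.117 -2.434
vertex -3.135 -3.566 -1.554
vertex -4.122 -3.738 -1.869
endloop
endfacet
facet normal -0.791 0.535 -0.295
outer loop
vertex -3.491 -3.117 -2.434
vertex -4.122 -3.738 -1.869
vertex -3.605 -2.354 -0.746
endloop
endfacet
facet normal 0.307 -0.792 -0.528
outer loop
vertex -4.122 -3.738 -1.869
vertex -3.135 -3.566 -1.554
vertex -3.766 -4.187 -0.989
endloop
endfacet
facet normal -0.921 0.030 0.388
outer loop
vertex -4.122 -3.738 -1.869
vertex -3.766 -4.187 -0.989
vertex -3.605 -2.354 -0.746
endloop
endfacet
facet normal 0.307 -0.792 -0.528
outer loop
vertex -3.766 -4.187 -0.989
vertex -3.135 -3.566 -1.554
vertex -2.779 -4.015 -0.674
endloop
endfacet
facet normal -0.286 -0.101 0.953
outer loop
vertex -3.766 -4.187 -0.989
vertex -2.779 -4.015 -0.674
vertex -3.605 -2.354 -0.746
endloop
endfacet
facet normal 0.307 -0.792 -0.528
outer loop
vertex -2.779 -4.015 -0.674
vertex -3.135 -3.566 -1.554
vertex -2.148 -3.393 -1.239
endloop
endfacet
facet normal 0.478 0.274 0.835
outer loop
vertex -2.779 -4.015 -0.674
vertex -2.148 -3.393 -1.239
vertex -3.605 -2.354 -0.746
endloop
endfacet
facet normal -0.255 0.948 0.188
outer loop
vertex 2.573 -1.568 0.689
vertex 2.296 -1.845 1.71
vertex 3.318 -1.526 1.488
endloop
endfacet
facet normal 0.266 0.917 -0.297
outer loop
vertex 2.573 -1.568 0.689
vertex 3.318 -1.526 1.488
vertex 3.591 -1.923 0.506
endloop
endfacet
facet normal 0.032 0.529 -0.848
outer loop
vertex 2.573 -1.568 0.689
vertex 3.591 -1.923 0.506
vertex 2.737 -2.488 0.122
endloop
endfacet
facet normal -0.635 0.320 -0.703
outer loop
vertex 2.573 -1.568 0.689
vertex 2.737 -2.488 0.122
vertex 1.937 -2.44 0.866
endloop
endfacet
facet normal -0.812 0.580 -0.063
outer loop
vertex 2.573 -1.568 0.689
vertex 1.937 -2.44 0.866
vertex 2.296 -1.845 1.71
endloop
endfacet
facet normal 0.819 0.573 -0.004
outer loop
vertex 3.591 -1.923 0.506
vertex 3.318 -1.526 1.488
vertex 3.943 -2.42 1.414
endloop
endfacet
facet normal -0.025 0.624 0.781
outer loop
vertex 3.318 -1.526 1.488
vertex 2.296 -1.845 1.71
vertex 3.143 -2.372 2.158
endloop
endfacet
facet normal -0.927 0.028 0.375
outer loop
vertex 2.296 -1.845 1.71
vertex 1.937 -2.44 0.866
vertex 2.289 -2.937 1.774
endloop
endfacet
facet normal -0.639 -0.392 -0.662
outer loop
vertex 1.937 -2.44 0.866
vertex 2.737 -2.488 0.122
vertex 2.562 -3.334 0.792
endloop
endfacet
facet normal 0.440 -0.055 -0.896
outer loop
vertex 2.737 -2.488 0.122
vertex 3.591 -1.923 0.506
vertex 3.584 -3.015 0.57
endloop
endfacet
facet normal 0.635 -0.320 0.703
outer loop
vertex 3.307 -3.292 1.591
vertex 3.943 -2.42 1.414
vertex 3.143 -2.372 2.158
endloop
endfacet
facet normal -0.032 -0.529 0.848
outer loop
vertex 3.307 -3.292 1.591
vertex 3.143 -2.372 2.158
vertex 2.289 -2.937 1.774
endloop
endfacet
facet normal -0.266 -0.917 0.297
outer loop
vertex 3.307 -3.292 1.591
vertex 2.289 -2.937 1.774
vertex 2.562 -3.334 0.792
endloop
endfacet
facet normal 0.255 -0.948 -0.188
outer loop
vertex 3.307 -3.292 1.591
vertex 2.562 -3.334 0.792
vertex 3.584 -3.015 0.57
endloop
endfacet
facet normal 0.812 -0.580 0.063
outer loop
vertex 3.307 -3.292 1.591
vertex 3.584 -3.015 0.57
vertex 3.943 -2.42 1.414
endloop
endfacet
facet normal 0.639 0.392 0.662
outer loop
vertex 3.143 -2.372 2.158
vertex 3.943 -2.42 1.414
vertex 3.318 -1.526 1.488
endloop
endfacet
facet normal -0.440 0.055 0.896
outer loop
vertex 2.289 -2.937 1.774
vertex 3.143 -2.372 2.158
vertex 2.296 -1.845 1.71
endloop
endfacet
facet normal -0.819 -0.573 0.004
outer loop
vertex 2.562 -3.334 0.792
vertex 2.289 -2.937 1.774
vertex 1.937 -2.44 0.866
endloop
endfacet
facet normal 0.025 -0.624 -0.781
outer loop
vertex 3.584 -3.015 0.57
vertex 2.562 -3.334 0.792
vertex 2.737 -2.488 0.122
endloop
endfacet
facet normal 0.927 -0.028 -0.375
outer loop
vertex 3.943 -2.42 1.414
vertex 3.584 -3.015 0.57
vertex 3.591 -1.923 0.506
endloop
endfacet
facet normal -0.789 0.463 0.403
outer loop
vertex -0.821 2.86 -1.949
vertex 0.101 4.452 -1.971
vertex -1.53 3.245 -3.779
endloop
endfacet
facet normal -0.501 -0.865 0.012
outer loop
vertex -0.101 2.408 -4.509
vertex -0.821 2.86 -1.949
vertex -1.53 3.245 -3.779
endloop
endfacet
facet normal -0.789 0.463 0.403
outer loop
vertex -1.53 3.245 -3.779
vertex 0.101 4.452 -1.971
vertex -0.608 4.837 -3.801
endloop
endfacet
facet normal -0.355 0.193 -0.915
outer loop
vertex -0.608 4.837 -3.801
vertex -0.101 2.408 -4.509
vertex -1.53 3.245 -3.779
endloop
endfacet
facet normal 0.355 -0.193 0.915
outer loop
vertex -0.821 2.86 -1.949
vertex 1.53 3.615 -2.701
vertex 0.101 4.452 -1.971
endloop
endfacet
facet normal -0.501 -0.865 0.012
outer loop
vertex 0.608 2.023 -2.679
vertex -0.821 2.86 -1.949
vertex -0.101 2.408 -4.509
endloop
endfacet
facet normal 0.355 -0.193 0.915
outer loop
vertex 0.608 2.023 -2.679
vertex 1.53 3.615 -2.701
vertex -0.821 2.86 -1.949
endloop
endfacet
facet normal 0.501 0.865 -0.012
outer loop
vertex 0.101 4.452 -1.971
vertex 1.53 3.615 -2.701
vertex -0.608 4.837 -3.801
endloop
endfacet
facet normal -0.355 0.193 -0.915
outer loop
vertex 0.821 4.0 -4.531
vertex -0.101 2.408 -4.509
vertex -0.608 4.837 -3.801
endloop
endfacet
facet normal 0.501 0.865 -0.012
outer loop
vertex -0.608 4.837 -3.801
vertex 1.53 3.615 -2.701
vertex 0.821 4.0 -4.531
endloop
endfacet
facet normal 0.789 -0.463 -0.403
outer loop
vertex 0.821 4.0 -4.531
vertex 0.608 2.023 -2.679
vertex -0.101 2.408 -4.509
endloop
endfacet
facet normal 0.789 -0.463 -0.403
outer loop
vertex 1.53 3.615 -2.701
vertex 0.608 2.023 -2.679
vertex 0.821 4.0 -4.531
endloop
endfacet

endsolid


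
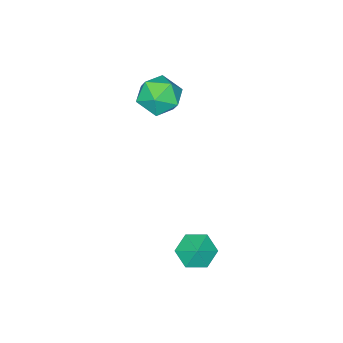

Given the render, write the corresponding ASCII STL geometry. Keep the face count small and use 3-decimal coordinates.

solid 
facet normal -0.484 -0.477 -0.734
outer loop
vertex 2.245 0.87 -4.198
vertex 1.576 1.599 -4.231
vertex 2.387 1.646 -4.796
endloop
endfacet
facet normal 0.971 0.006 0.238
outer loop
vertex 2.245 0.87 -4.198
vertex 2.387 1.646 -4.796
vertex 2.064 2.081 -3.489
endloop
endfacet
facet normal -0.484 -0.477 -0.734
outer loop
vertex 2.387 1.646 -4.796
vertex 1.576 1.599 -4.231
vertex 1.718 2.375 -4.829
endloop
endfacet
facet normal 0.737 0.674 -0.042
outer loop
vertex 2.387 1.646 -4.796
vertex 1.718 2.375 -4.829
vertex 2.064 2.081 -3.489
endloop
endfacet
facet normal -0.484 -0.477 -0.734
outer loop
vertex 1.718 2.375 -4.829
vertex 1.576 1.599 -4.231
vertex 0.907 2.328 -4.263
endloop
endfacet
facet normal 0.079 0.978 0.194
outer loop
vertex 1.718 2.375 -4.829
vertex 0.907 2.328 -4.263
vertex 2.064 2.081 -3.489
endloop
endfacet
facet normal -0.484 -0.476 -0.734
outer loop
vertex 0.907 2.328 -4.263
vertex 1.576 1.599 -4.231
vertex 0.764 1.552 -3.665
endloop
endfacet
facet normal -0.345 0.612 0.712
outer loop
vertex 0.907 2.328 -4.263
vertex 0.764 1.552 -3.665
vertex 2.064 2.081 -3.489
endloop
endfacet
facet normal -0.484 -0.477 -0.734
outer loop
vertex 0.764 1.552 -3.665
vertex 1.576 1.599 -4.231
vertex 1.434 0.823 -3.633
endloop
endfacet
facet normal -0.111 -0.058 0.992
outer loop
vertex 0.764 1.552 -3.665
vertex 1.434 0.823 -3.633
vertex 2.064 2.081 -3.489
endloop
endfacet
facet normal -0.484 -0.477 -0.734
outer loop
vertex 1.434 0.823 -3.633
vertex 1.576 1.599 -4.231
vertex 2.245 0.87 -4.198
endloop
endfacet
facet normal 0.547 -0.360 0.755
outer loop
vertex 1.434 0.823 -3.633
vertex 2.245 0.87 -4.198
vertex 2.064 2.081 -3.489
endloop
endfacet
facet normal -0.819 0.213 -0.533
outer loop
vertex -1.99 -2.893 0.923
vertex -2.506 -3.932 1.3
vertex -2.658 -2.907 1.943
endloop
endfacet
facet normal -0.496 0.810 -0.314
outer loop
vertex -1.99 -2.893 0.923
vertex -2.658 -2.907 1.943
vertex -1.612 -2.28 1.908
endloop
endfacet
facet normal 0.171 0.806 -0.567
outer loop
vertex -1.99 -2.893 0.923
vertex -1.612 -2.28 1.908
vertex -0.813 -2.918 1.242
endloop
endfacet
facet normal 0.260 0.206 -0.943
outer loop
vertex -1.99 -2.893 0.923
vertex -0.813 -2.918 1.242
vertex -1.365 -3.939 0.867
endloop
endfacet
facet normal -0.351 -0.160 -0.923
outer loop
vertex -1.99 -2.893 0.923
vertex -1.365 -3.939 0.867
vertex -2.506 -3.932 1.3
endloop
endfacet
facet normal -0.462 0.792 0.399
outer loop
vertex -1.612 -2.28 1.908
vertex -2.658 -2.907 1.943
vertex -1.895 -2.941 2.893
endloop
endfacet
facet normal -0.984 -0.173 0.043
outer loop
vertex -2.658 -2.907 1.943
vertex -2.506 -3.932 1.3
vertex -2.447 -3.962 2.518
endloop
endfacet
facet normal -0.227 -0.777 -0.587
outer loop
vertex -2.506 -3.932 1.3
vertex -1.365 -3.939 0.867
vertex -1.648 -4.6 1.852
endloop
endfacet
facet normal 0.763 -0.185 -0.619
outer loop
vertex -1.365 -3.939 0.867
vertex -0.813 -2.918 1.242
vertex -0.602 -3.973 1.817
endloop
endfacet
facet normal 0.619 0.786 -0.011
outer loop
vertex -0.813 -2.918 1.242
vertex -1.612 -2.28 1.908
vertex -0.754 -2.948 2.46
endloop
endfacet
facet normal -0.260 -0.206 0.943
outer loop
vertex -1.27 -3.987 2.837
vertex -1.895 -2.941 2.893
vertex -2.447 -3.962 2.518
endloop
endfacet
facet normal -0.171 -0.806 0.567
outer loop
vertex -1.27 -3.987 2.837
vertex -2.447 -3.962 2.518
vertex -1.648 -4.6 1.852
endloop
endfacet
facet normal 0.496 -0.810 0.314
outer loop
vertex -1.27 -3.987 2.837
vertex -1.648 -4.6 1.852
vertex -0.602 -3.973 1.817
endloop
endfacet
facet normal 0.819 -0.213 0.533
outer loop
vertex -1.27 -3.987 2.837
vertex -0.602 -3.973 1.817
vertex -0.754 -2.948 2.46
endloop
endfacet
facet normal 0.351 0.160 0.923
outer loop
vertex -1.27 -3.987 2.837
vertex -0.754 -2.948 2.46
vertex -1.895 -2.941 2.893
endloop
endfacet
facet normal -0.763 0.185 0.619
outer loop
vertex -2.447 -3.962 2.518
vertex -1.895 -2.941 2.893
vertex -2.658 -2.907 1.943
endloop
endfacet
facet normal -0.619 -0.786 0.011
outer loop
vertex -1.648 -4.6 1.852
vertex -2.447 -3.962 2.518
vertex -2.506 -3.932 1.3
endloop
endfacet
facet normal 0.462 -0.792 -0.399
outer loop
vertex -0.602 -3.973 1.817
vertex -1.648 -4.6 1.852
vertex -1.365 -3.939 0.867
endloop
endfacet
facet normal 0.984 0.173 -0.043
outer loop
vertex -0.754 -2.948 2.46
vertex -0.602 -3.973 1.817
vertex -0.813 -2.918 1.242
endloop
endfacet
facet normal 0.227 0.777 0.587
outer loop
vertex -1.895 -2.941 2.893
vertex -0.754 -2.948 2.46
vertex -1.612 -2.28 1.908
endloop
endfacet

endsolid


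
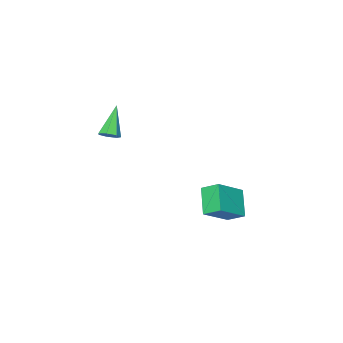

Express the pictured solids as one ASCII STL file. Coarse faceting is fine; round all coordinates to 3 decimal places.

solid 
facet normal -0.435 -0.556 0.708
outer loop
vertex -0.96 -0.101 -1.399
vertex -2.608 -0.093 -2.405
vertex -0.648 -1.007 -1.918
endloop
endfacet
facet normal 0.853 -0.005 0.521
outer loop
vertex 0.088 -0.067 -3.115
vertex -0.96 -0.101 -1.399
vertex -0.648 -1.007 -1.918
endloop
endfacet
facet normal -0.435 -0.556 0.708
outer loop
vertex -0.648 -1.007 -1.918
vertex -2.608 -0.093 -2.405
vertex -2.295 -0.999 -2.924
endloop
endfacet
facet normal 0.287 -0.831 -0.476
outer loop
vertex -2.295 -0.999 -2.924
vertex 0.088 -0.067 -3.115
vertex -0.648 -1.007 -1.918
endloop
endfacet
facet normal -0.287 0.831 0.476
outer loop
vertex -0.96 -0.101 -1.399
vertex -1.872 0.847 -3.602
vertex -2.608 -0.093 -2.405
endloop
endfacet
facet normal 0.853 -0.004 0.521
outer loop
vertex -0.225 0.839 -2.596
vertex -0.96 -0.101 -1.399
vertex 0.088 -0.067 -3.115
endloop
endfacet
facet normal -0.287 0.831 0.476
outer loop
vertex -0.225 0.839 -2.596
vertex -1.872 0.847 -3.602
vertex -0.96 -0.101 -1.399
endloop
endfacet
facet normal -0.853 0.004 -0.522
outer loop
vertex -2.608 -0.093 -2.405
vertex -1.872 0.847 -3.602
vertex -2.295 -0.999 -2.924
endloop
endfacet
facet normal 0.287 -0.831 -0.477
outer loop
vertex -1.56 -0.059 -4.121
vertex 0.088 -0.067 -3.115
vertex -2.295 -0.999 -2.924
endloop
endfacet
facet normal -0.854 0.004 -0.521
outer loop
vertex -2.295 -0.999 -2.924
vertex -1.872 0.847 -3.602
vertex -1.56 -0.059 -4.121
endloop
endfacet
facet normal 0.435 0.556 -0.708
outer loop
vertex -1.56 -0.059 -4.121
vertex -0.225 0.839 -2.596
vertex 0.088 -0.067 -3.115
endloop
endfacet
facet normal 0.435 0.556 -0.708
outer loop
vertex -1.872 0.847 -3.602
vertex -0.225 0.839 -2.596
vertex -1.56 -0.059 -4.121
endloop
endfacet
facet normal 0.515 0.306 -0.801
outer loop
vertex 4.037 -2.562 2.821
vertex 3.659 -2.818 2.48
vertex 3.653 -2.285 2.68
endloop
endfacet
facet normal 0.214 0.662 0.718
outer loop
vertex 4.037 -2.562 2.821
vertex 3.653 -2.285 2.68
vertex 2.681 -3.402 4.0
endloop
endfacet
facet normal 0.514 0.306 -0.801
outer loop
vertex 3.653 -2.285 2.68
vertex 3.659 -2.818 2.48
vertex 3.273 -2.409 2.389
endloop
endfacet
facet normal -0.502 0.806 0.312
outer loop
vertex 3.653 -2.285 2.68
vertex 3.273 -2.409 2.389
vertex 2.681 -3.402 4.0
endloop
endfacet
facet normal 0.515 0.308 -0.800
outer loop
vertex 3.273 -2.409 2.389
vertex 3.659 -2.818 2.48
vertex 3.184 -2.841 2.165
endloop
endfacet
facet normal -0.943 0.284 -0.172
outer loop
vertex 3.273 -2.409 2.389
vertex 3.184 -2.841 2.165
vertex 2.681 -3.402 4.0
endloop
endfacet
facet normal 0.516 0.307 -0.800
outer loop
vertex 3.184 -2.841 2.165
vertex 3.659 -2.818 2.48
vertex 3.453 -3.256 2.179
endloop
endfacet
facet normal -0.774 -0.514 -0.369
outer loop
vertex 3.184 -2.841 2.165
vertex 3.453 -3.256 2.179
vertex 2.681 -3.402 4.0
endloop
endfacet
facet normal 0.515 0.308 -0.800
outer loop
vertex 3.453 -3.256 2.179
vertex 3.659 -2.818 2.48
vertex 3.877 -3.341 2.419
endloop
endfacet
facet normal -0.123 -0.984 -0.131
outer loop
vertex 3.453 -3.256 2.179
vertex 3.877 -3.341 2.419
vertex 2.681 -3.402 4.0
endloop
endfacet
facet normal 0.515 0.308 -0.800
outer loop
vertex 3.877 -3.341 2.419
vertex 3.659 -2.818 2.48
vertex 4.137 -3.032 2.705
endloop
endfacet
facet normal 0.520 -0.773 0.363
outer loop
vertex 3.877 -3.341 2.419
vertex 4.137 -3.032 2.705
vertex 2.681 -3.402 4.0
endloop
endfacet
facet normal 0.514 0.307 -0.801
outer loop
vertex 4.137 -3.032 2.705
vertex 3.659 -2.818 2.48
vertex 4.037 -2.562 2.821
endloop
endfacet
facet normal 0.670 -0.040 0.741
outer loop
vertex 4.137 -3.032 2.705
vertex 4.037 -2.562 2.821
vertex 2.681 -3.402 4.0
endloop
endfacet

endsolid


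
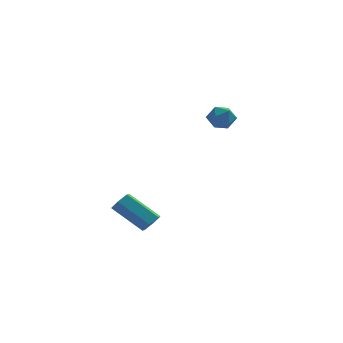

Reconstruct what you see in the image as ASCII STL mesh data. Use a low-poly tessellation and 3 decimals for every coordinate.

solid 
facet normal 0.754 -0.269 -0.599
outer loop
vertex 1.476 -2.727 -0.966
vertex 1.179 -2.551 -1.419
vertex 1.524 -2.189 -1.147
endloop
endfacet
facet normal 0.651 0.189 0.735
outer loop
vertex 1.476 -2.727 -0.966
vertex 1.524 -2.189 -1.147
vertex 0.119 -2.245 0.113
endloop
endfacet
facet normal 0.651 0.190 0.735
outer loop
vertex 0.119 -2.245 0.113
vertex 1.524 -2.189 -1.147
vertex 0.166 -1.706 -0.068
endloop
endfacet
facet normal -0.755 0.267 0.599
outer loop
vertex 0.119 -2.245 0.113
vertex 0.166 -1.706 -0.068
vertex -0.179 -2.069 -0.341
endloop
endfacet
facet normal 0.754 -0.269 -0.599
outer loop
vertex 1.524 -2.189 -1.147
vertex 1.179 -2.551 -1.419
vertex 1.227 -2.013 -1.6
endloop
endfacet
facet normal 0.399 0.912 0.093
outer loop
vertex 1.524 -2.189 -1.147
vertex 1.227 -2.013 -1.6
vertex 0.166 -1.706 -0.068
endloop
endfacet
facet normal 0.399 0.912 0.093
outer loop
vertex 0.166 -1.706 -0.068
vertex 1.227 -2.013 -1.6
vertex -0.131 -1.53 -0.521
endloop
endfacet
facet normal -0.755 0.267 0.599
outer loop
vertex 0.166 -1.706 -0.068
vertex -0.131 -1.53 -0.521
vertex -0.179 -2.069 -0.341
endloop
endfacet
facet normal 0.754 -0.269 -0.599
outer loop
vertex 1.227 -2.013 -1.6
vertex 1.179 -2.551 -1.419
vertex 0.881 -2.375 -1.873
endloop
endfacet
facet normal -0.252 0.725 -0.641
outer loop
vertex 1.227 -2.013 -1.6
vertex 0.881 -2.375 -1.873
vertex -0.131 -1.53 -0.521
endloop
endfacet
facet normal -0.253 0.724 -0.642
outer loop
vertex -0.131 -1.53 -0.521
vertex 0.881 -2.375 -1.873
vertex -0.476 -1.893 -0.794
endloop
endfacet
facet normal -0.755 0.267 0.599
outer loop
vertex -0.131 -1.53 -0.521
vertex -0.476 -1.893 -0.794
vertex -0.179 -2.069 -0.341
endloop
endfacet
facet normal 0.755 -0.267 -0.599
outer loop
vertex 0.881 -2.375 -1.873
vertex 1.179 -2.551 -1.419
vertex 0.834 -2.914 -1.692
endloop
endfacet
facet normal -0.651 -0.190 -0.735
outer loop
vertex 0.881 -2.375 -1.873
vertex 0.834 -2.914 -1.692
vertex -0.476 -1.893 -0.794
endloop
endfacet
facet normal -0.651 -0.189 -0.735
outer loop
vertex -0.476 -1.893 -0.794
vertex 0.834 -2.914 -1.692
vertex -0.524 -2.431 -0.613
endloop
endfacet
facet normal -0.754 0.269 0.599
outer loop
vertex -0.476 -1.893 -0.794
vertex -0.524 -2.431 -0.613
vertex -0.179 -2.069 -0.341
endloop
endfacet
facet normal 0.755 -0.267 -0.599
outer loop
vertex 0.834 -2.914 -1.692
vertex 1.179 -2.551 -1.419
vertex 1.131 -3.09 -1.239
endloop
endfacet
facet normal -0.399 -0.912 -0.093
outer loop
vertex 0.834 -2.914 -1.692
vertex 1.131 -3.09 -1.239
vertex -0.524 -2.431 -0.613
endloop
endfacet
facet normal -0.399 -0.912 -0.093
outer loop
vertex -0.524 -2.431 -0.613
vertex 1.131 -3.09 -1.239
vertex -0.227 -2.607 -0.16
endloop
endfacet
facet normal -0.754 0.269 0.599
outer loop
vertex -0.524 -2.431 -0.613
vertex -0.227 -2.607 -0.16
vertex -0.179 -2.069 -0.341
endloop
endfacet
facet normal 0.755 -0.267 -0.599
outer loop
vertex 1.131 -3.09 -1.239
vertex 1.179 -2.551 -1.419
vertex 1.476 -2.727 -0.966
endloop
endfacet
facet normal 0.253 -0.724 0.642
outer loop
vertex 1.131 -3.09 -1.239
vertex 1.476 -2.727 -0.966
vertex -0.227 -2.607 -0.16
endloop
endfacet
facet normal 0.252 -0.725 0.641
outer loop
vertex -0.227 -2.607 -0.16
vertex 1.476 -2.727 -0.966
vertex 0.119 -2.245 0.113
endloop
endfacet
facet normal -0.754 0.269 0.599
outer loop
vertex -0.227 -2.607 -0.16
vertex 0.119 -2.245 0.113
vertex -0.179 -2.069 -0.341
endloop
endfacet
facet normal 0.104 0.978 0.182
outer loop
vertex 4.063 4.195 2.382
vertex 3.456 4.182 2.799
vertex 4.114 4.055 3.103
endloop
endfacet
facet normal 0.739 0.669 0.078
outer loop
vertex 4.063 4.195 2.382
vertex 4.114 4.055 3.103
vertex 4.516 3.667 2.624
endloop
endfacet
facet normal 0.734 0.369 -0.570
outer loop
vertex 4.063 4.195 2.382
vertex 4.516 3.667 2.624
vertex 4.106 3.554 2.023
endloop
endfacet
facet normal 0.096 0.491 -0.866
outer loop
vertex 4.063 4.195 2.382
vertex 4.106 3.554 2.023
vertex 3.451 3.872 2.131
endloop
endfacet
facet normal -0.294 0.868 -0.401
outer loop
vertex 4.063 4.195 2.382
vertex 3.451 3.872 2.131
vertex 3.456 4.182 2.799
endloop
endfacet
facet normal 0.814 0.150 0.561
outer loop
vertex 4.516 3.667 2.624
vertex 4.114 4.055 3.103
vertex 4.189 3.328 3.189
endloop
endfacet
facet normal -0.213 0.648 0.731
outer loop
vertex 4.114 4.055 3.103
vertex 3.456 4.182 2.799
vertex 3.534 3.646 3.297
endloop
endfacet
facet normal -0.856 0.472 -0.212
outer loop
vertex 3.456 4.182 2.799
vertex 3.451 3.872 2.131
vertex 3.124 3.533 2.696
endloop
endfacet
facet normal -0.226 -0.137 -0.964
outer loop
vertex 3.451 3.872 2.131
vertex 4.106 3.554 2.023
vertex 3.526 3.145 2.217
endloop
endfacet
facet normal 0.806 -0.335 -0.487
outer loop
vertex 4.106 3.554 2.023
vertex 4.516 3.667 2.624
vertex 4.184 3.018 2.521
endloop
endfacet
facet normal -0.096 -0.491 0.866
outer loop
vertex 3.577 3.005 2.938
vertex 4.189 3.328 3.189
vertex 3.534 3.646 3.297
endloop
endfacet
facet normal -0.734 -0.369 0.570
outer loop
vertex 3.577 3.005 2.938
vertex 3.534 3.646 3.297
vertex 3.124 3.533 2.696
endloop
endfacet
facet normal -0.739 -0.669 -0.078
outer loop
vertex 3.577 3.005 2.938
vertex 3.124 3.533 2.696
vertex 3.526 3.145 2.217
endloop
endfacet
facet normal -0.104 -0.978 -0.182
outer loop
vertex 3.577 3.005 2.938
vertex 3.526 3.145 2.217
vertex 4.184 3.018 2.521
endloop
endfacet
facet normal 0.294 -0.868 0.401
outer loop
vertex 3.577 3.005 2.938
vertex 4.184 3.018 2.521
vertex 4.189 3.328 3.189
endloop
endfacet
facet normal 0.226 0.137 0.964
outer loop
vertex 3.534 3.646 3.297
vertex 4.189 3.328 3.189
vertex 4.114 4.055 3.103
endloop
endfacet
facet normal -0.806 0.335 0.487
outer loop
vertex 3.124 3.533 2.696
vertex 3.534 3.646 3.297
vertex 3.456 4.182 2.799
endloop
endfacet
facet normal -0.814 -0.150 -0.561
outer loop
vertex 3.526 3.145 2.217
vertex 3.124 3.533 2.696
vertex 3.451 3.872 2.131
endloop
endfacet
facet normal 0.213 -0.648 -0.731
outer loop
vertex 4.184 3.018 2.521
vertex 3.526 3.145 2.217
vertex 4.106 3.554 2.023
endloop
endfacet
facet normal 0.856 -0.472 0.212
outer loop
vertex 4.189 3.328 3.189
vertex 4.184 3.018 2.521
vertex 4.516 3.667 2.624
endloop
endfacet

endsolid
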